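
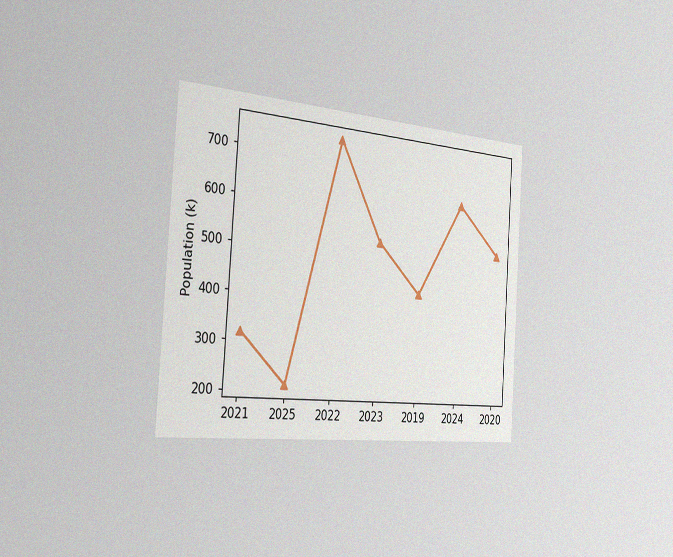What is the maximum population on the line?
742k

The chart is tilted about 4° clockwise and viewed slightly from the left, with some photo noise. The highest point is at 2022, and reading across to the y-axis gives 742k.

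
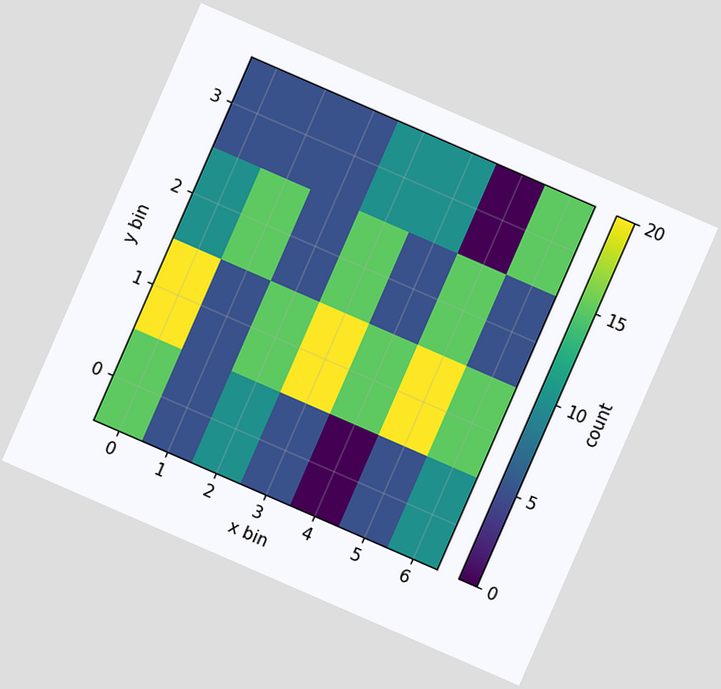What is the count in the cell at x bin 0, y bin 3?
The chart is tilted about 24° clockwise. Matching the cell (0, 3) against the colorbar gives 5.

5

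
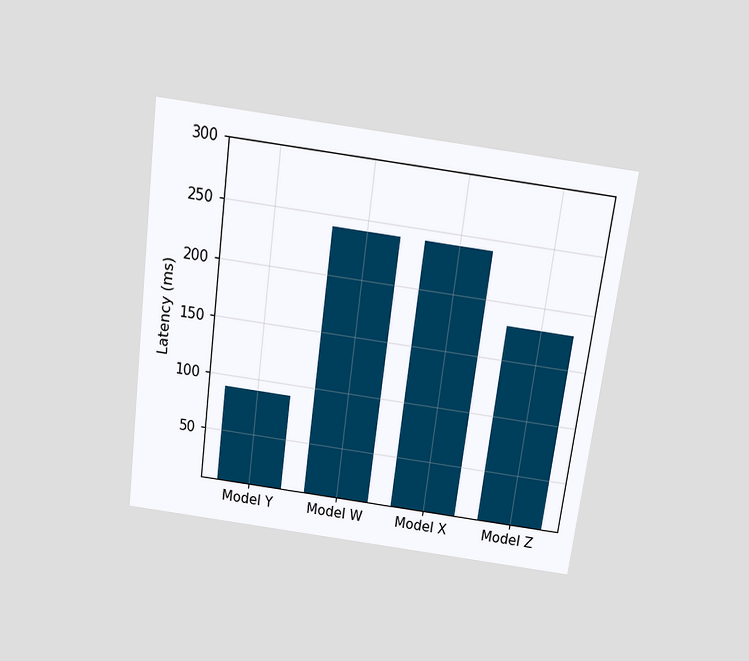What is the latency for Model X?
240ms

The chart is tilted about 8° clockwise and viewed slightly from above. Reading along the chart's y-axis, the Model X bar reaches 240ms.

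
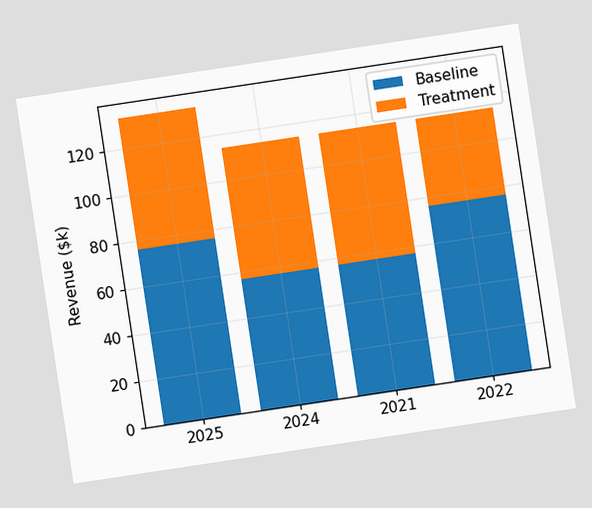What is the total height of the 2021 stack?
The chart is tilted about 9° counter-clockwise. The 2021 stack's top reaches $114k on the y-axis.

$114k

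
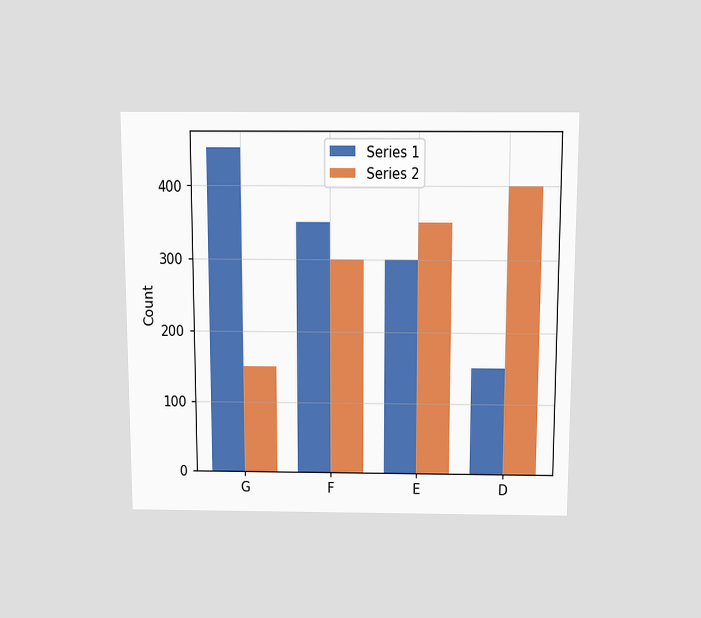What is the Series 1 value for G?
450

The chart is viewed slightly from above. The Series 1 bar at G reaches 450 on the y-axis.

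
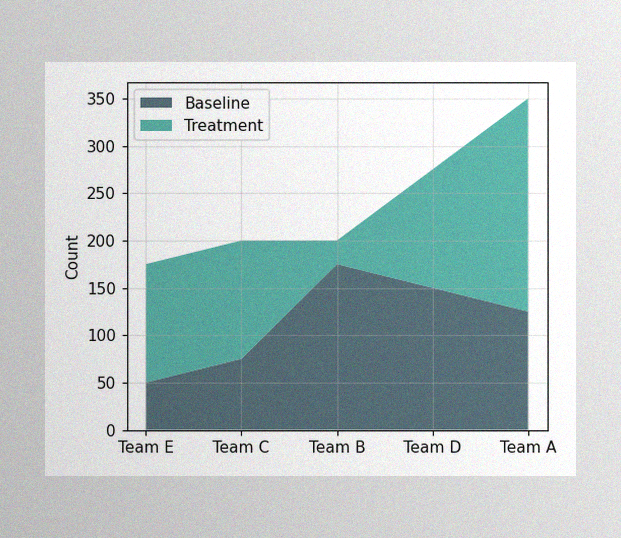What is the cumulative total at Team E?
The image has some photo noise and uneven lighting. The stacked total at Team E reaches 175.

175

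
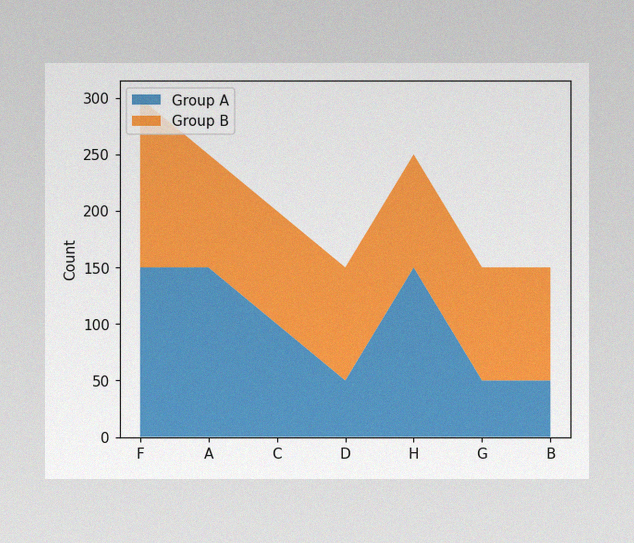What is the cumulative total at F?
The image has some photo noise and uneven lighting. The stacked total at F reaches 300.

300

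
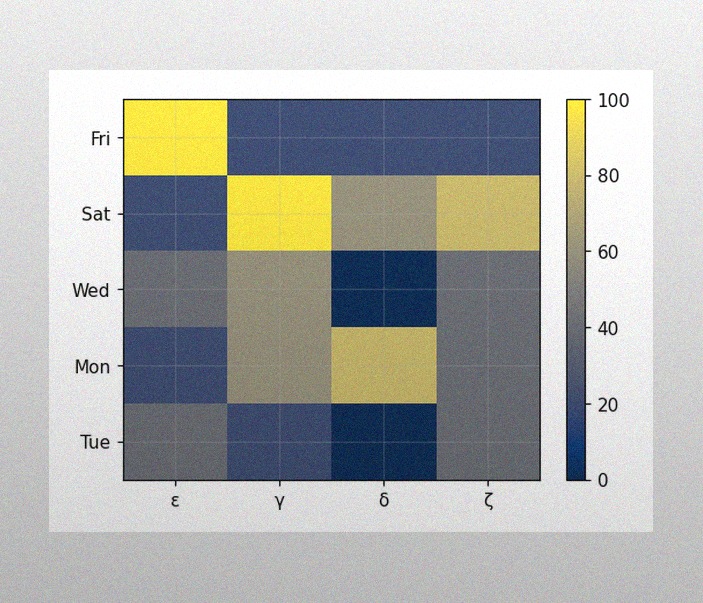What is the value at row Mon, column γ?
The image has some photo noise and uneven lighting. Matching cell (Mon, γ) against the colorbar gives 60.

60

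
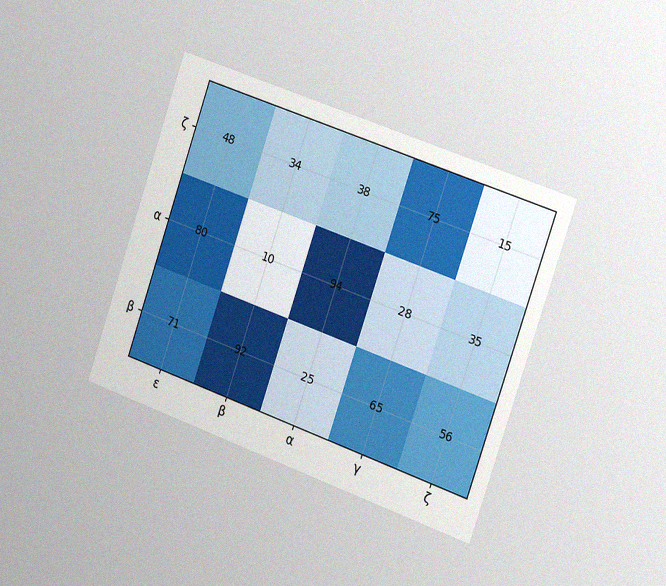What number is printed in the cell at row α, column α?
94

The chart is tilted about 19° clockwise and viewed slightly from the right, with some photo noise. The (α, α) cell reads 94.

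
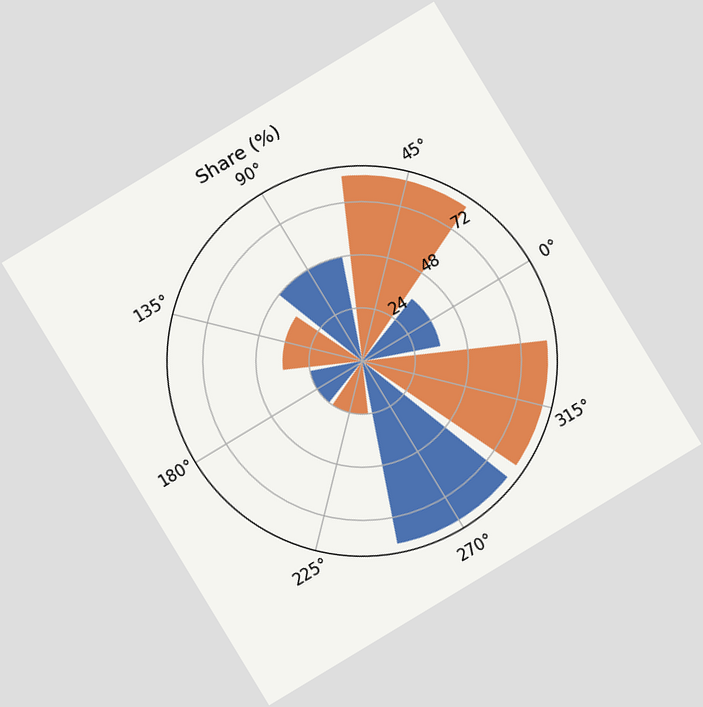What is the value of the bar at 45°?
84%

The chart is tilted about 31° counter-clockwise. The bar at 45° reaches 84% on the radial axis.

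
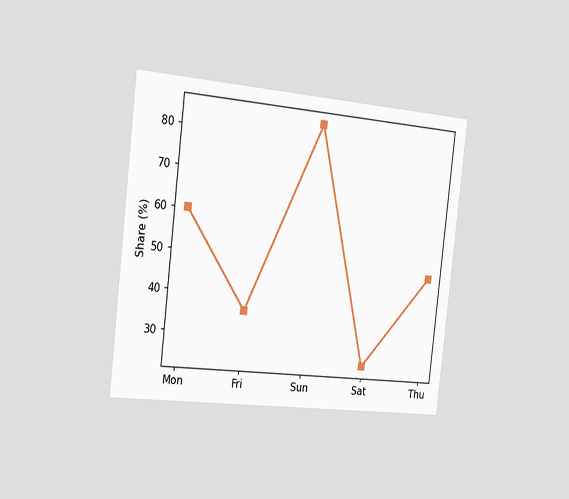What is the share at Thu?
48%

The chart is tilted about 6° clockwise and viewed slightly from the left. At Thu, the line is at 48%.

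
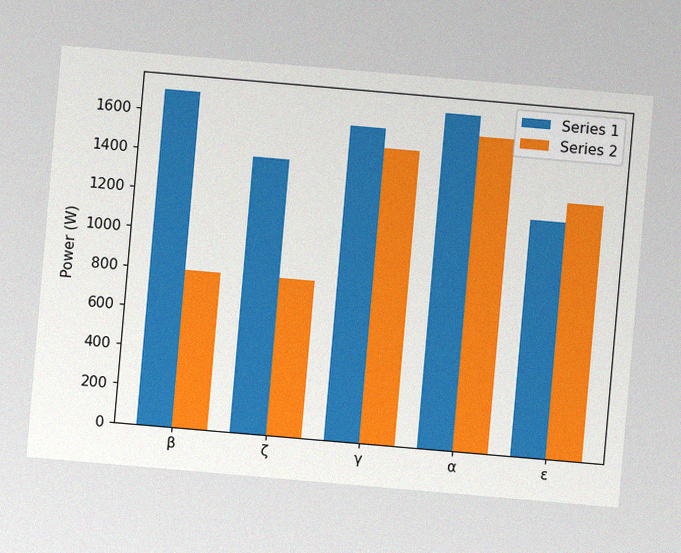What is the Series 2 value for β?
800W

The chart is tilted about 5° clockwise, with some photo noise. The Series 2 bar at β reaches 800W on the y-axis.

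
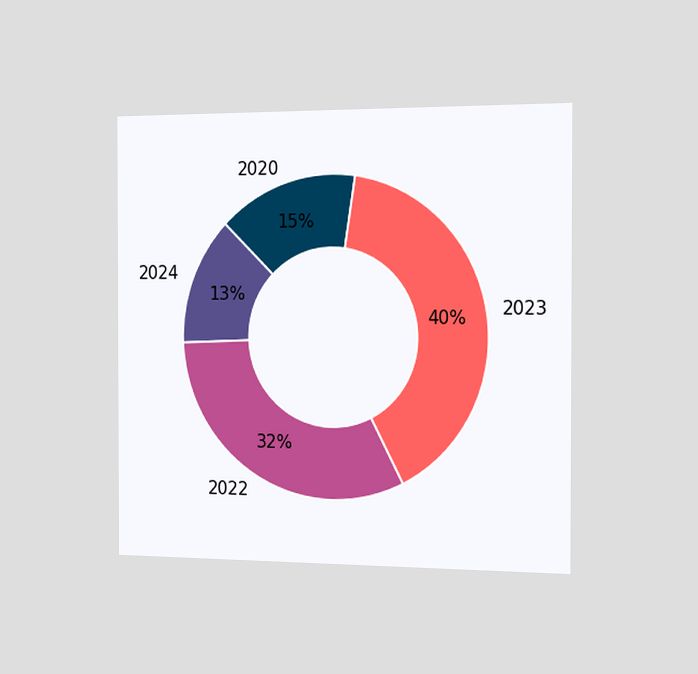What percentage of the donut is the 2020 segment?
15%

The chart is viewed slightly from the right. The 2020 segment takes up 15% of the ring.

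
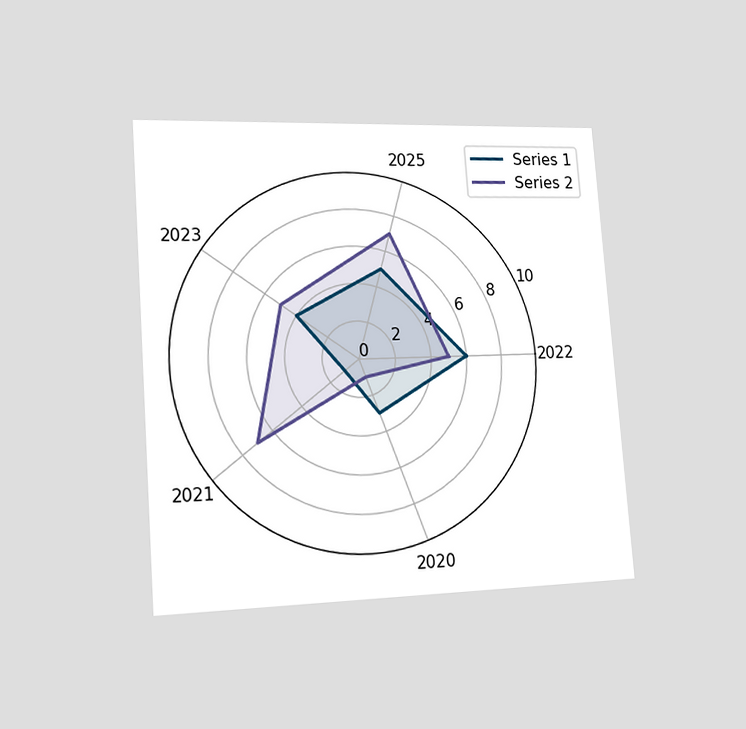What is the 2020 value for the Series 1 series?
The chart is tilted about 4° counter-clockwise and viewed slightly from the left. On the 2020 axis, Series 1 reaches 3.

3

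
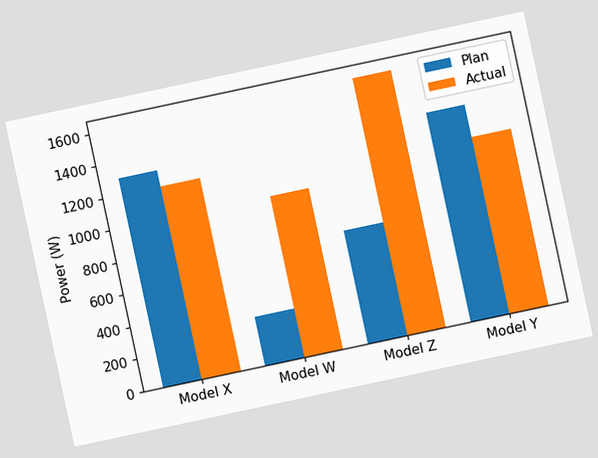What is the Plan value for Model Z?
The chart is tilted about 12° counter-clockwise. The Plan bar at Model Z reaches 700W on the y-axis.

700W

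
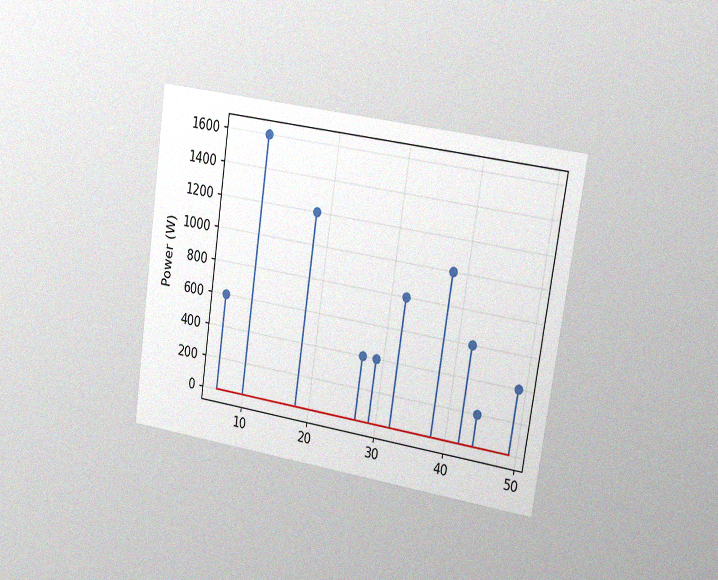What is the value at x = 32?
800W

The chart is tilted about 8° clockwise and viewed at a slight angle, with some photo noise. The stem at x=32 reaches 800W.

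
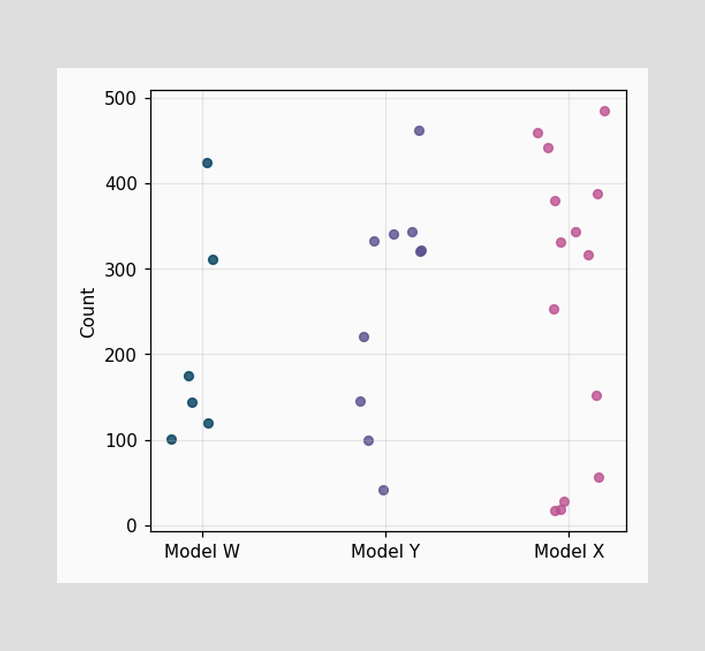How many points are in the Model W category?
Counting the markers in the Model W column gives 6.

6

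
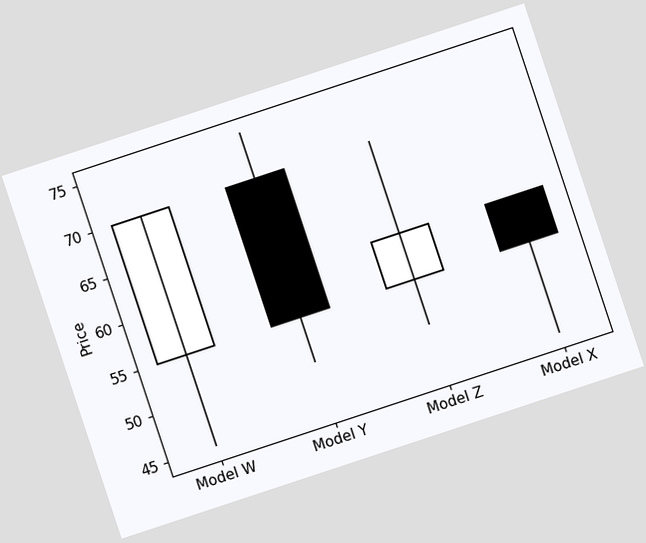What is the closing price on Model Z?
The chart is tilted about 18° counter-clockwise. The Model Z candle closes at 60.

60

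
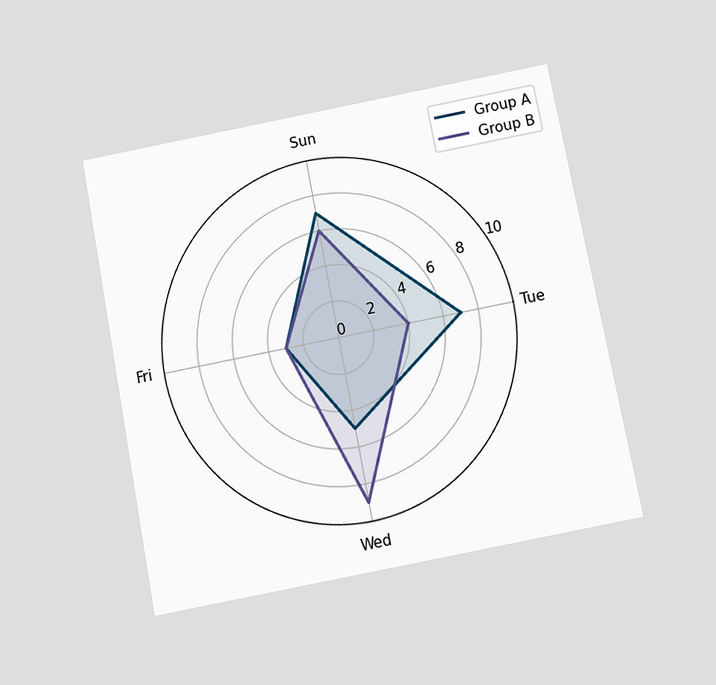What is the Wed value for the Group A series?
5

The chart is tilted about 11° counter-clockwise and viewed slightly from below. On the Wed axis, Group A reaches 5.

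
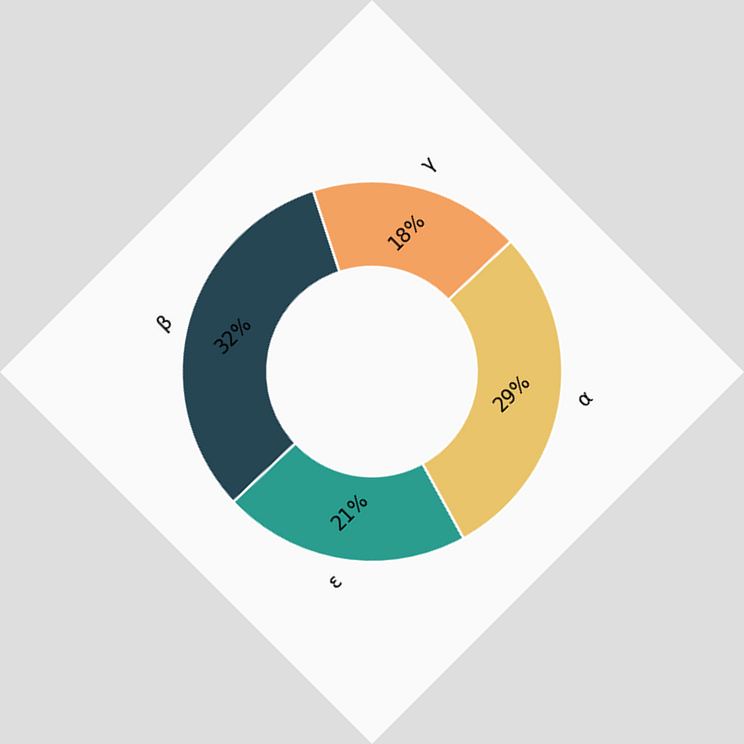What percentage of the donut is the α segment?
29%

The chart is tilted about 45° counter-clockwise. The α segment takes up 29% of the ring.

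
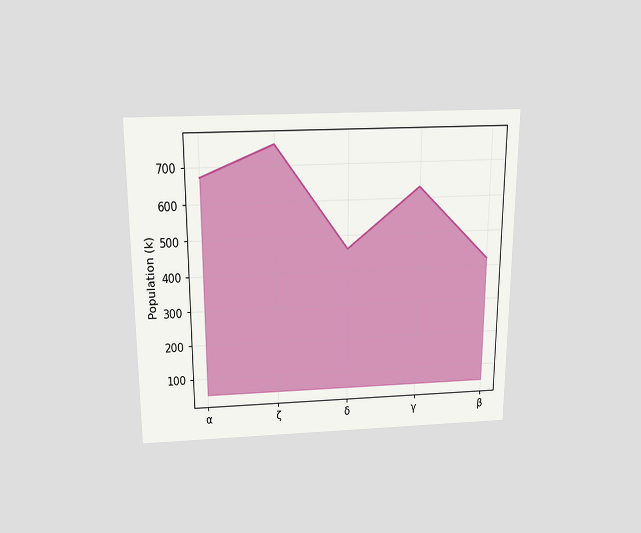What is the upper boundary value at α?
The chart is viewed slightly from above. At α the upper boundary is at 672k.

672k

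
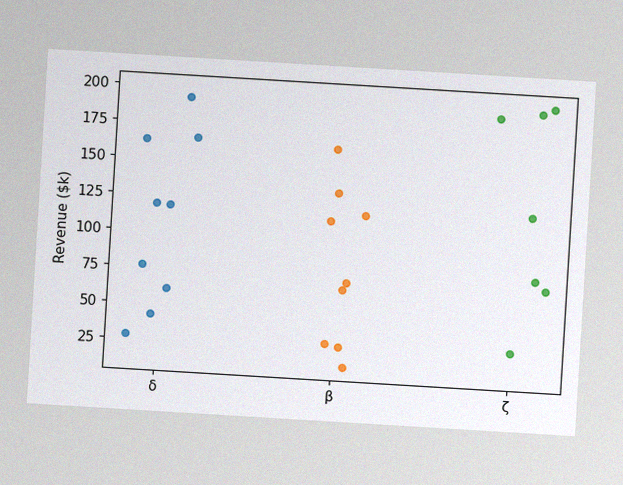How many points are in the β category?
9

The chart is tilted about 3° clockwise, with some photo noise. Counting the markers in the β column gives 9.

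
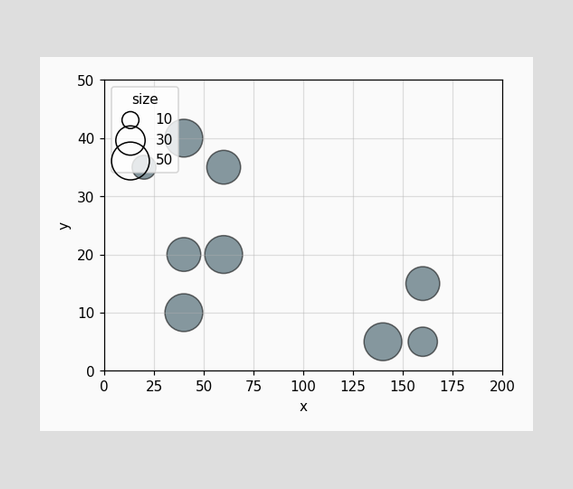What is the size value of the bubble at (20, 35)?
Matching the bubble at (20, 35) against the size legend gives 20.

20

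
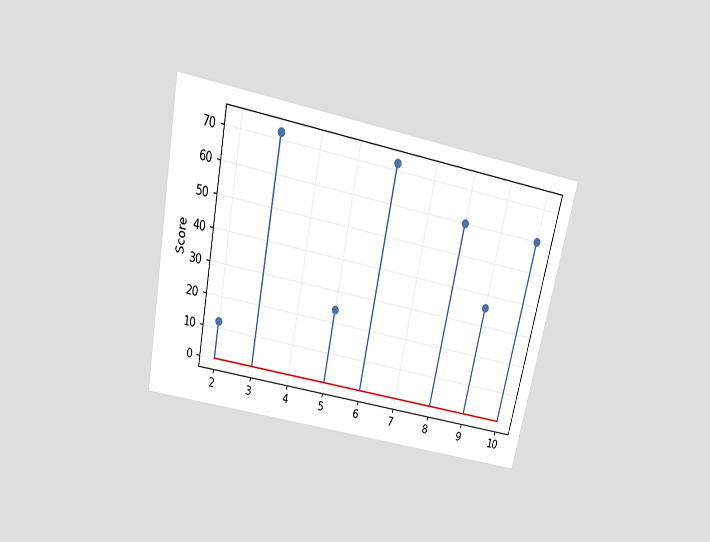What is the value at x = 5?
The chart is tilted about 12° clockwise and viewed slightly from above. The stem at x=5 reaches 24.

24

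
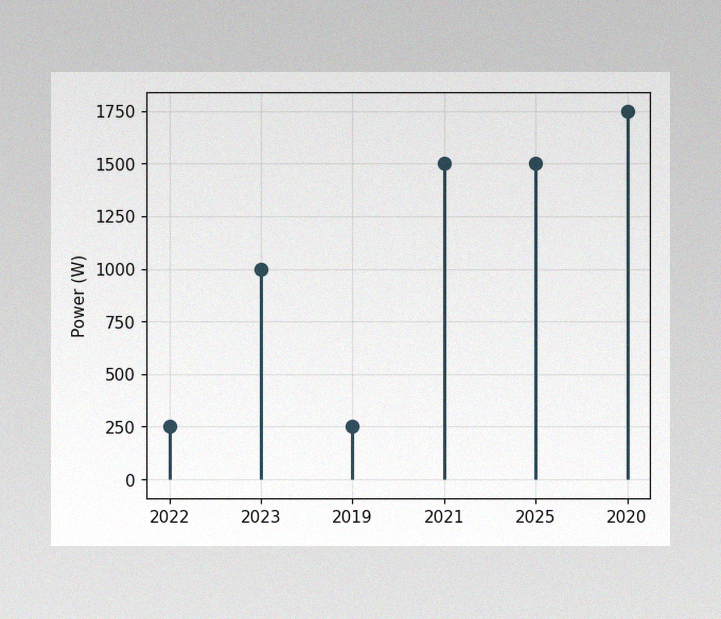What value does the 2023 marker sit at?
1000W

The image has some photo noise and uneven lighting. The 2023 marker sits at 1000W.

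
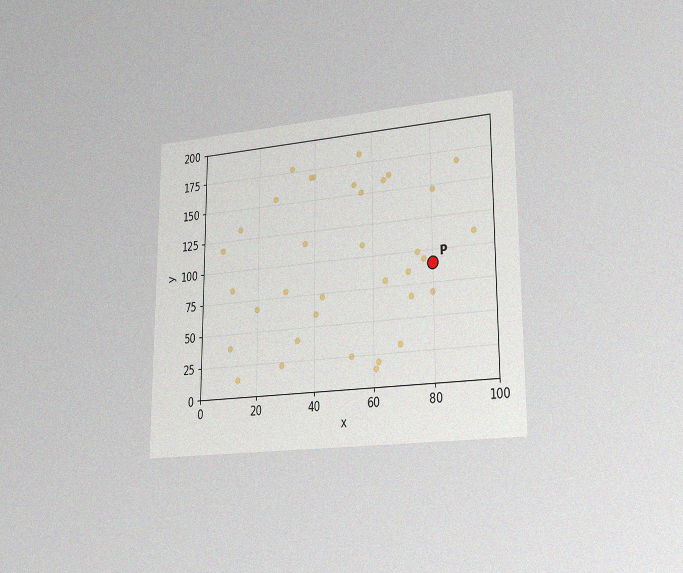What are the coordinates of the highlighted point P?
The chart is viewed slightly from the right, with some photo noise. Following the gridlines from P to each axis, P sits at (80, 90).

(80, 90)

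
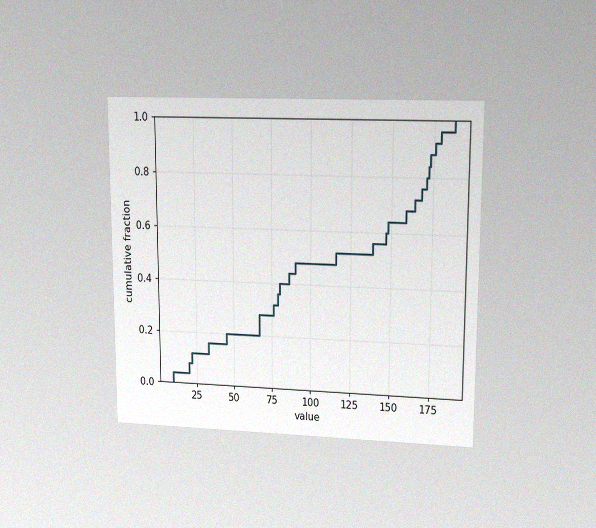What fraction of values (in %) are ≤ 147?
60%

The chart is viewed at a slight angle, with some photo noise. At x=147 the ECDF step is at 60%.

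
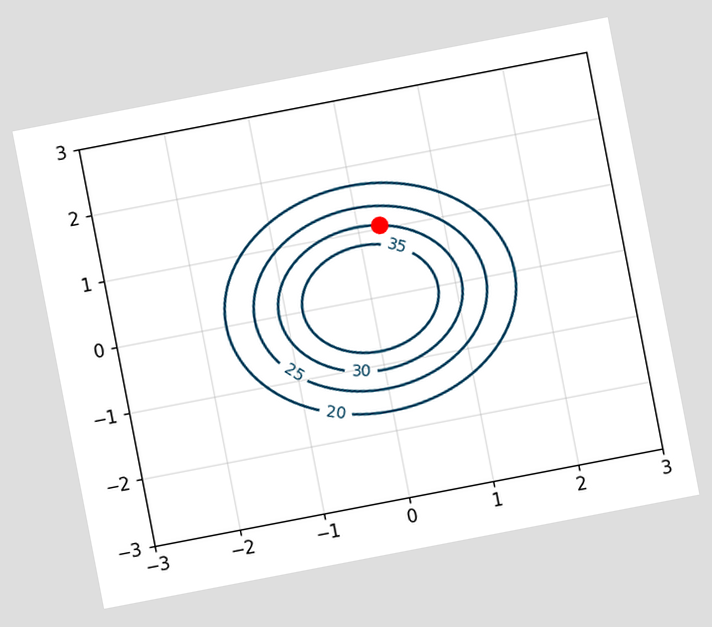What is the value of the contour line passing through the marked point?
The chart is tilted about 11° counter-clockwise. The marked point sits on the contour labelled 30.

30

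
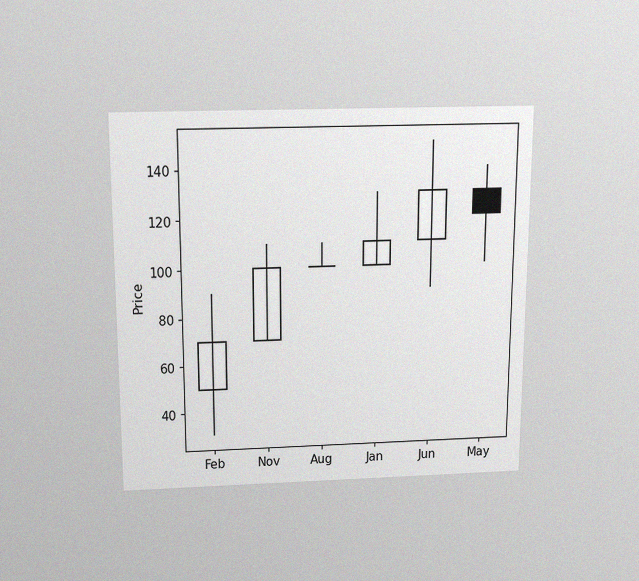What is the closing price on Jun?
The chart is viewed slightly from above, with some photo noise. The Jun candle closes at 130.

130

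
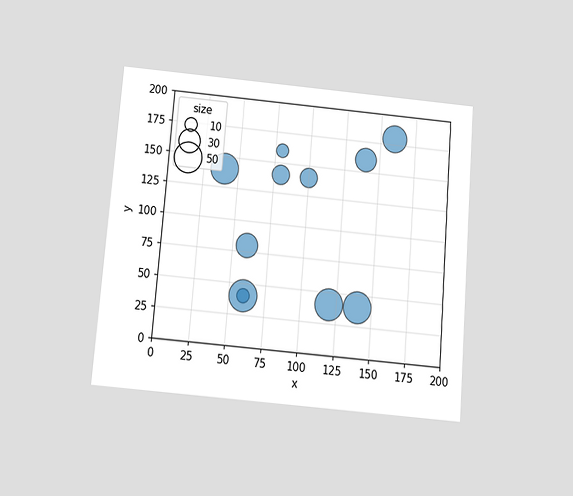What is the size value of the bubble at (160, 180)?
The chart is tilted about 5° clockwise and viewed slightly from below. Matching the bubble at (160, 180) against the size legend gives 40.

40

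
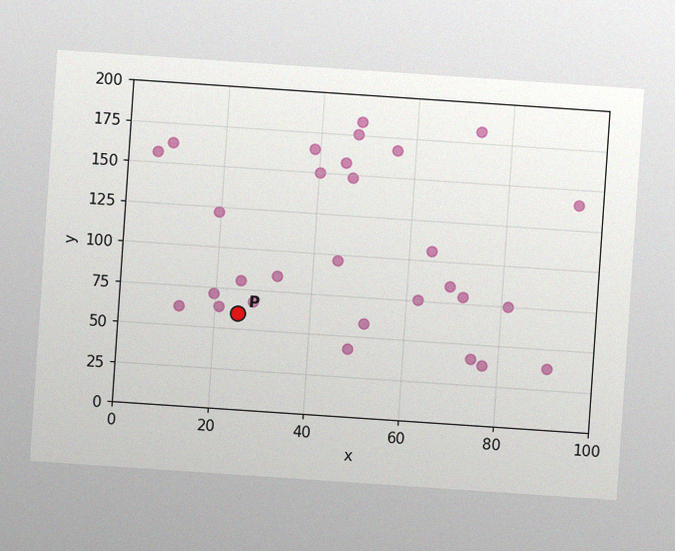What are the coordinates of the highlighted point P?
(25, 60)

The chart is tilted about 4° clockwise, with some photo noise. Following the gridlines from P to each axis, P sits at (25, 60).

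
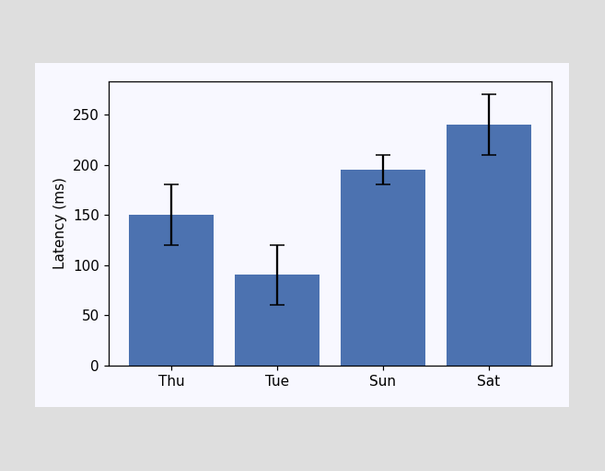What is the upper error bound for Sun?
210ms

The Sun bar's upper whisker reaches 210ms.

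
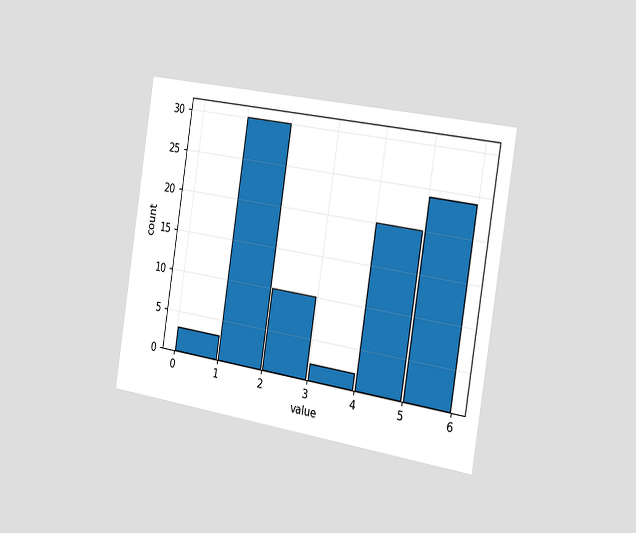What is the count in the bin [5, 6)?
24

The chart is tilted about 9° clockwise and viewed slightly from the right. The [5, 6) bin has height 24.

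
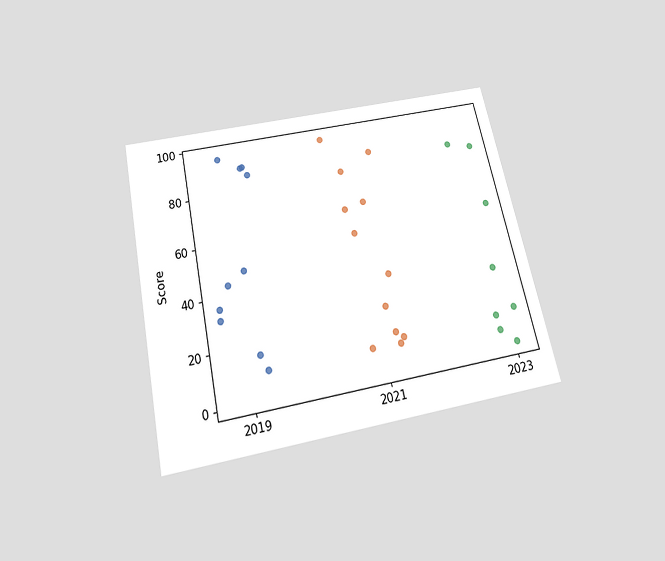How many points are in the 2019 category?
10

The chart is tilted about 12° counter-clockwise and viewed slightly from below. Counting the markers in the 2019 column gives 10.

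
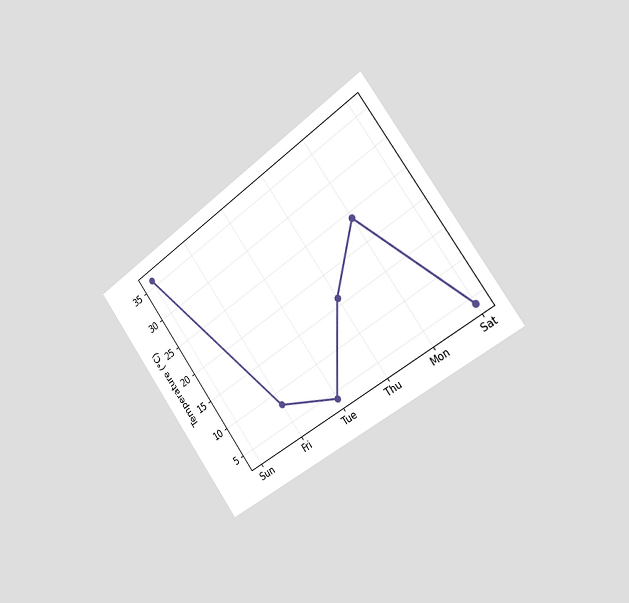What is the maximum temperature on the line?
The chart is tilted about 36° counter-clockwise and viewed slightly from the right. The highest point is at Sun, and reading across to the y-axis gives 36°C.

36°C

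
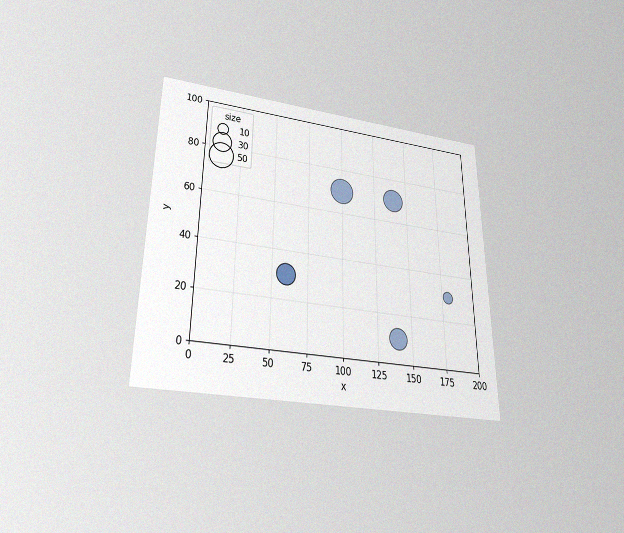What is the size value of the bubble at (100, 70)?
The chart is viewed slightly from below, with some photo noise. Matching the bubble at (100, 70) against the size legend gives 50.

50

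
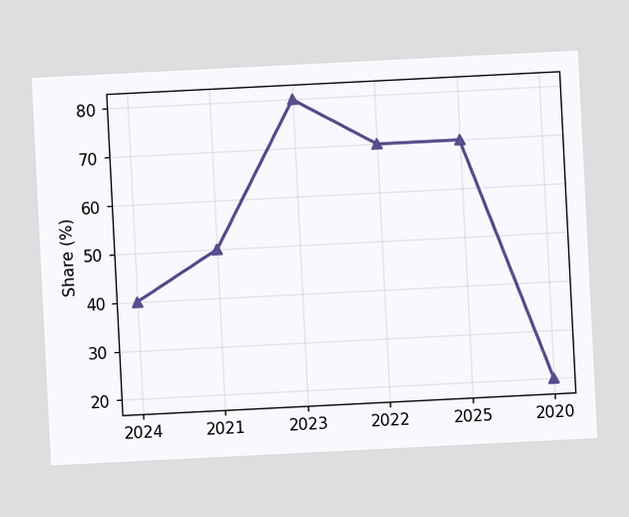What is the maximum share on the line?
80%

The chart is tilted about 3° counter-clockwise. The highest point is at 2023, and reading across to the y-axis gives 80%.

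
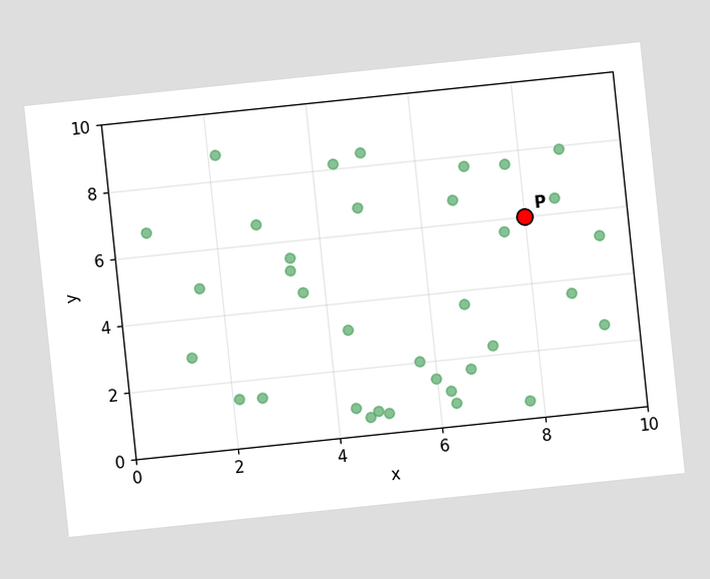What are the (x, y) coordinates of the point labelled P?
(8, 6)

The chart is tilted about 6° counter-clockwise. Following the gridlines from P to each axis, P sits at (8, 6).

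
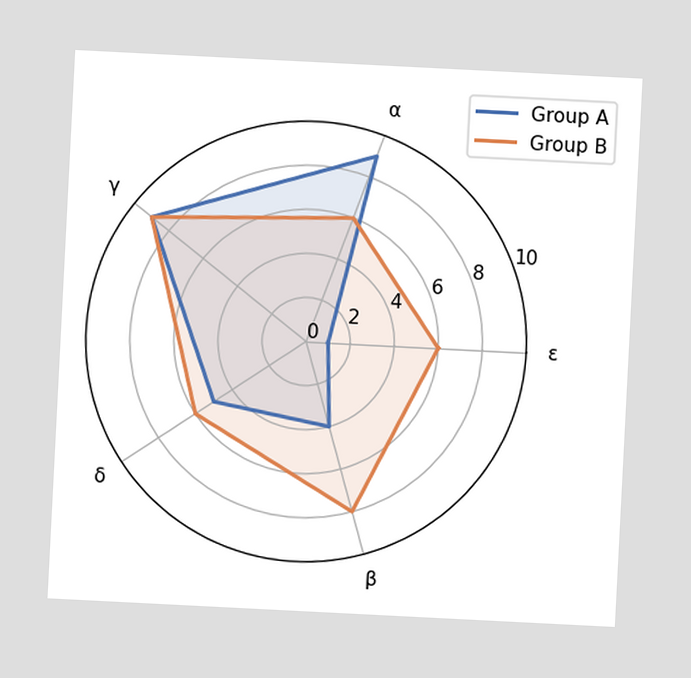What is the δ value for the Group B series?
6

The chart is tilted about 3° clockwise. On the δ axis, Group B reaches 6.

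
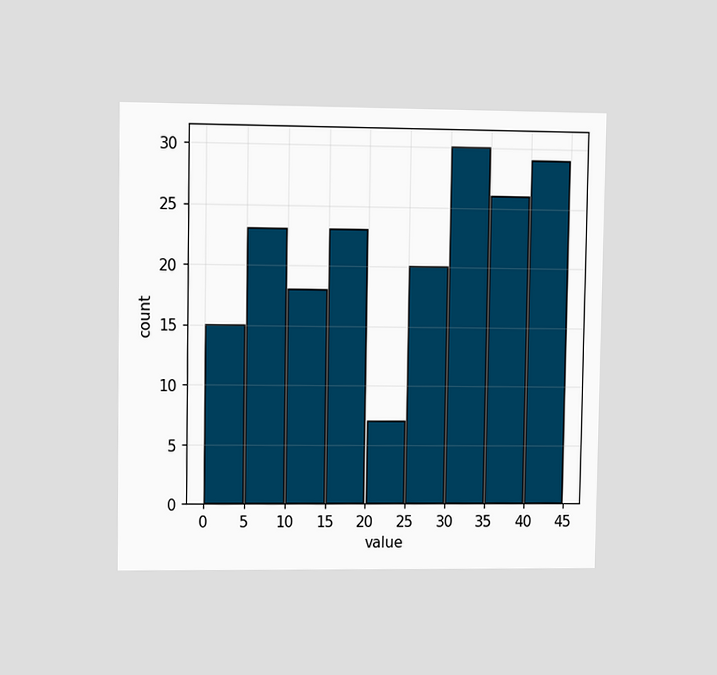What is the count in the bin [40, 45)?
29

The chart is viewed at a slight angle. The [40, 45) bin has height 29.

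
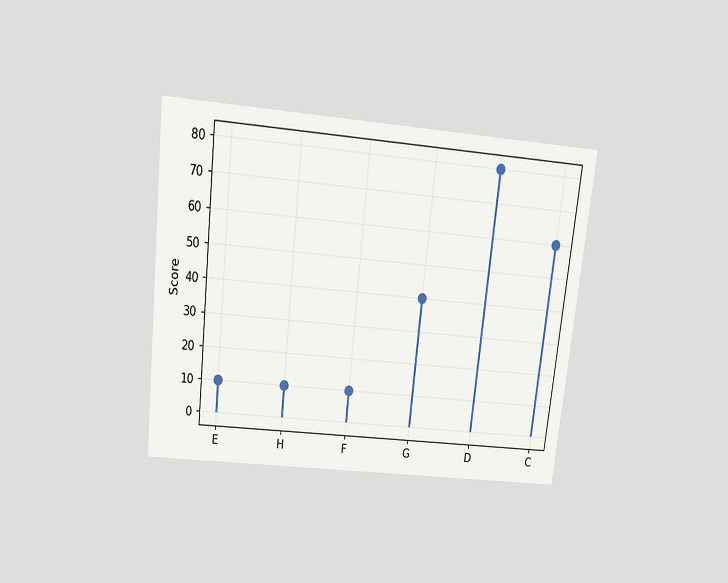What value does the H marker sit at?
10

The chart is tilted about 6° clockwise and viewed slightly from above. The H marker sits at 10.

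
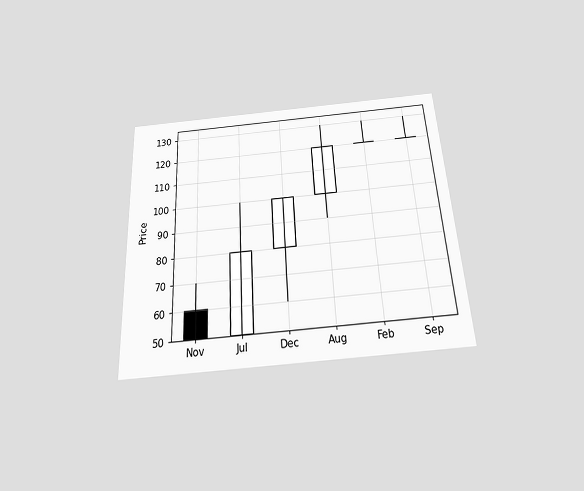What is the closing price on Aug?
The chart is tilted about 3° counter-clockwise and viewed slightly from below. The Aug candle closes at 120.

120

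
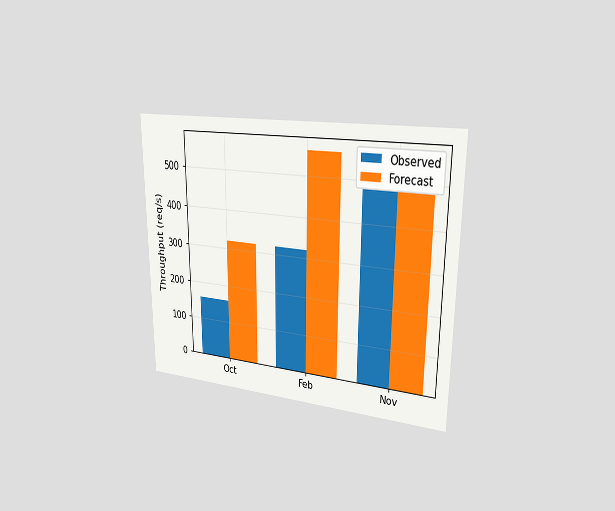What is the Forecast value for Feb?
560req/s

The chart is viewed slightly from the right. The Forecast bar at Feb reaches 560req/s on the y-axis.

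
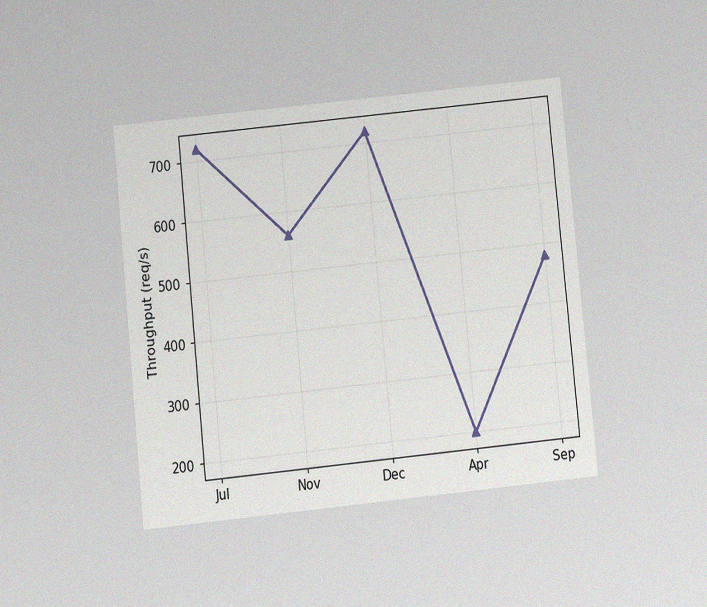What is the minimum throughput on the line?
200req/s

The chart is tilted about 6° counter-clockwise and viewed slightly from below, with some photo noise. The lowest point is at Apr, and reading across to the y-axis gives 200req/s.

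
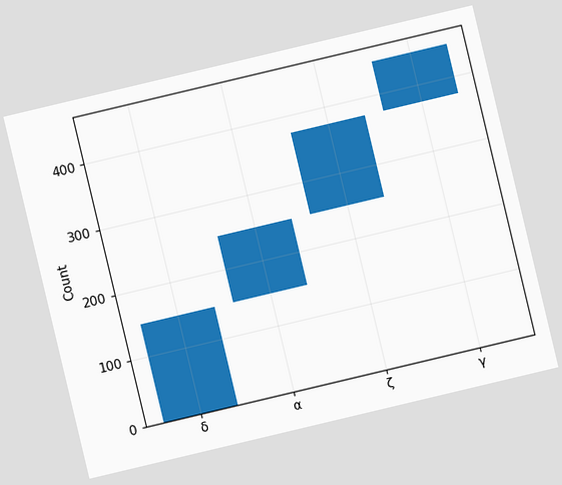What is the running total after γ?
450

The chart is tilted about 13° counter-clockwise. After γ the running total reaches 450.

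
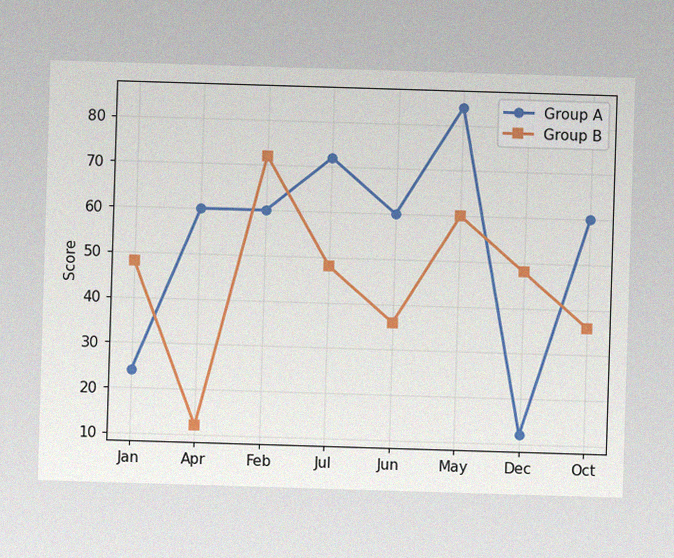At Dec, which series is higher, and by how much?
The image has some photo noise and uneven lighting. At Dec, Group B sits above the other line by 36.

Group B, by 36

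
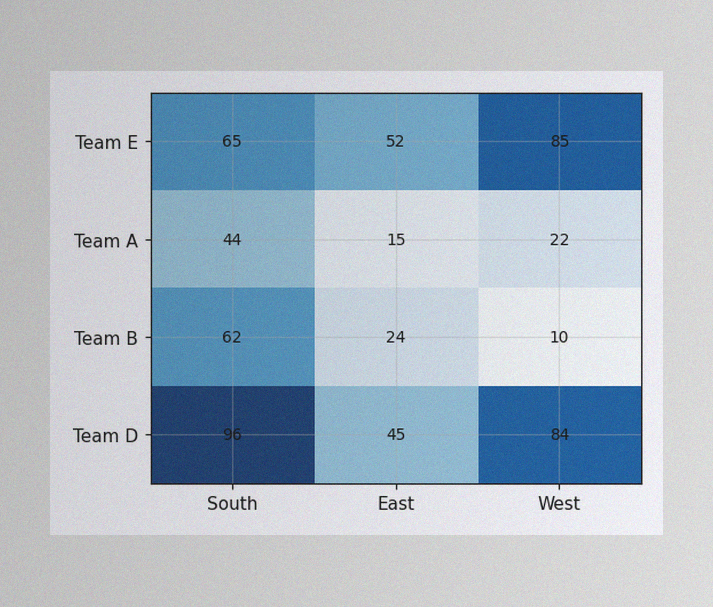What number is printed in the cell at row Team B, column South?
62

The image has some photo noise and uneven lighting. The (Team B, South) cell reads 62.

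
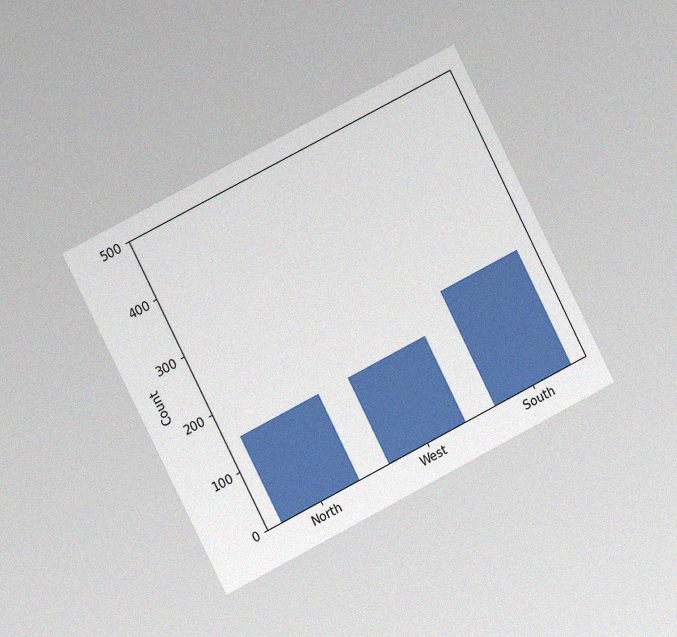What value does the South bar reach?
200

The chart is tilted about 27° counter-clockwise and viewed slightly from the left, with some photo noise. Reading along the chart's y-axis, the South bar reaches 200.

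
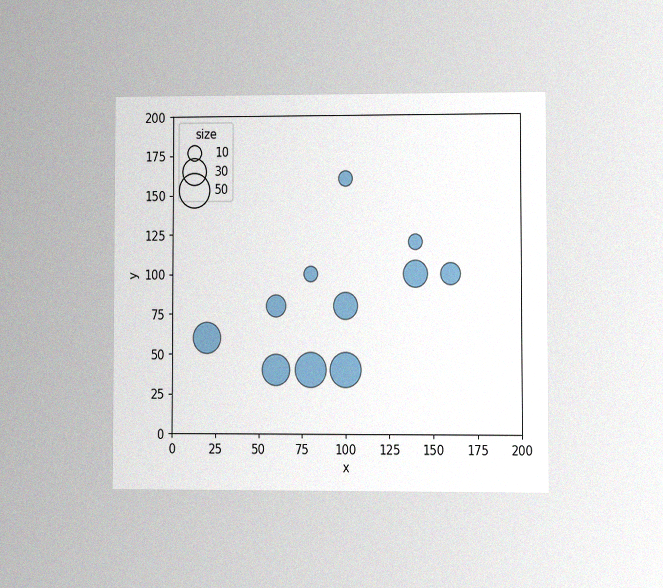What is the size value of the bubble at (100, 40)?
The chart is viewed at a slight angle, with some photo noise. Matching the bubble at (100, 40) against the size legend gives 50.

50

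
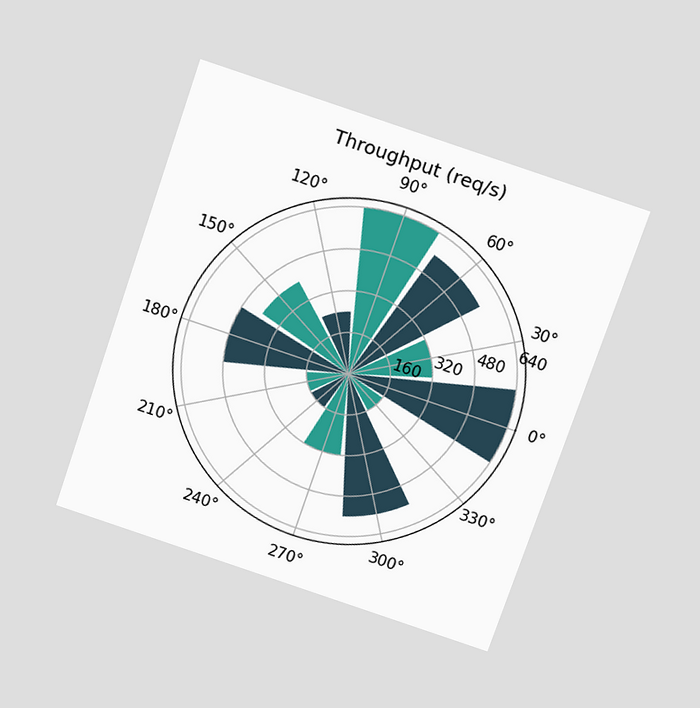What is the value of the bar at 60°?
The chart is tilted about 19° clockwise and viewed slightly from above. The bar at 60° reaches 560req/s on the radial axis.

560req/s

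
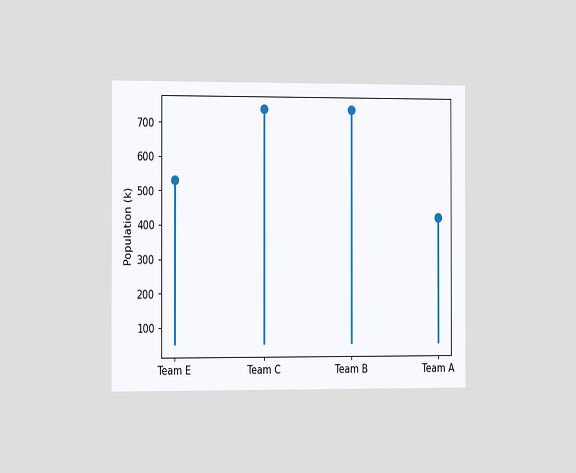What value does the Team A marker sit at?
424k

The chart is viewed slightly from the left. The Team A marker sits at 424k.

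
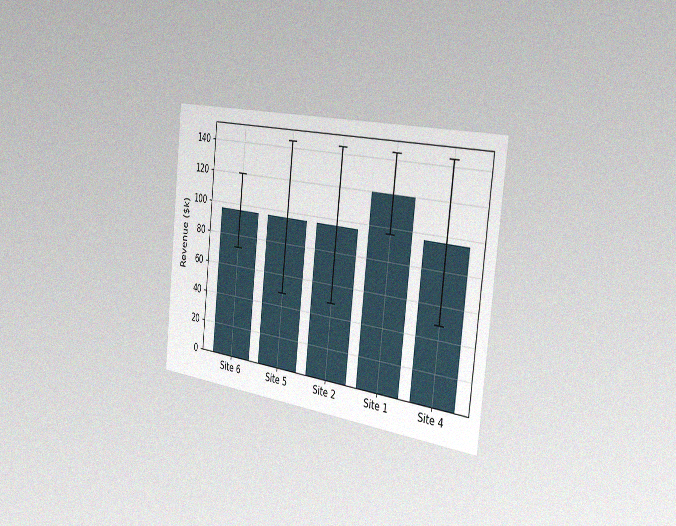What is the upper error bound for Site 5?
The chart is tilted about 6° clockwise and viewed slightly from the right, with some photo noise. The Site 5 bar's upper whisker reaches $144k.

$144k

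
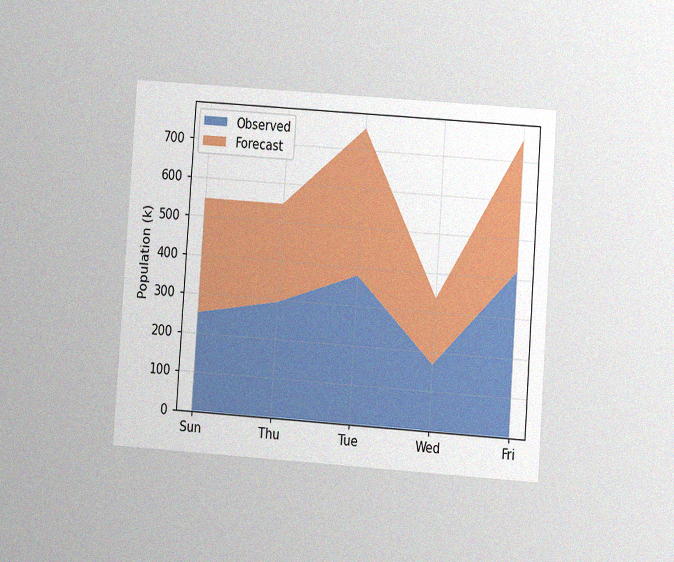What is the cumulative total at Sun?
The chart is tilted about 4° clockwise and viewed at a slight angle, with some photo noise. The stacked total at Sun reaches 546k.

546k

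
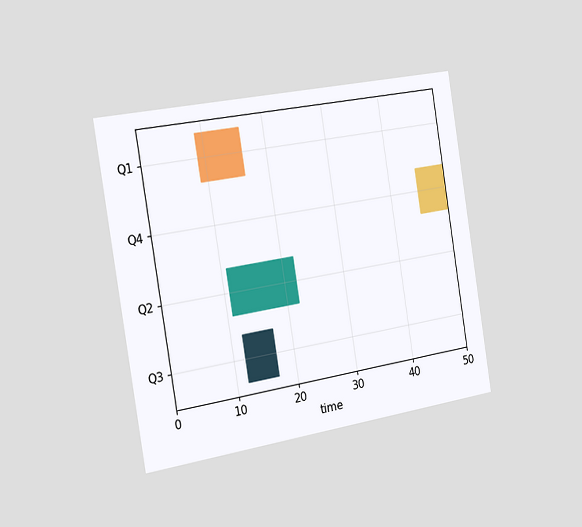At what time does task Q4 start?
The chart is tilted about 9° counter-clockwise and viewed slightly from the left. The Q4 bar begins at t=45.

45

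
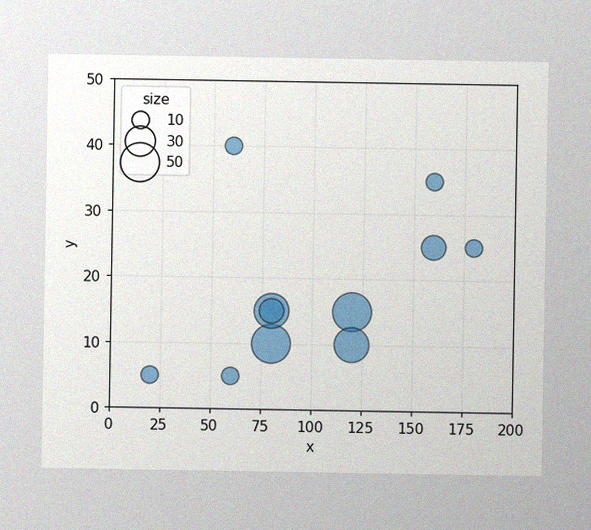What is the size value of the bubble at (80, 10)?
The image has some photo noise and uneven lighting. Matching the bubble at (80, 10) against the size legend gives 50.

50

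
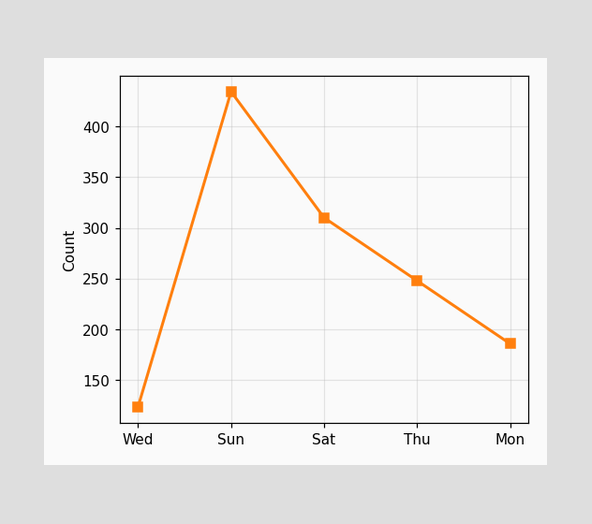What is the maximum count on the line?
434

The highest point is at Sun, and reading across to the y-axis gives 434.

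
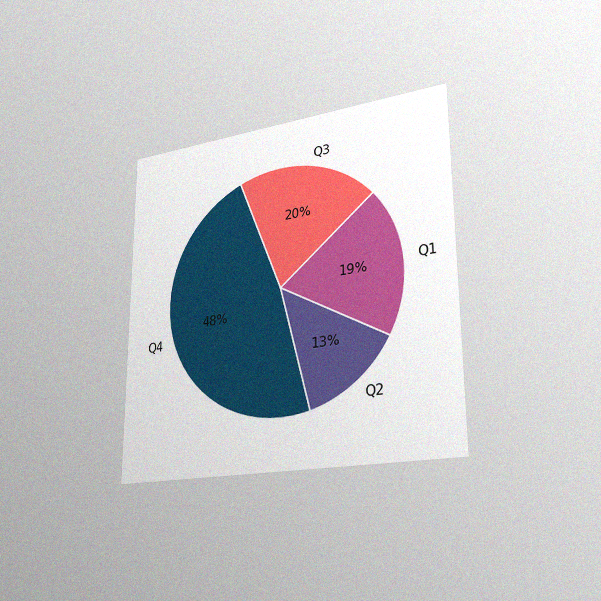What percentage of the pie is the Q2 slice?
13%

The chart is viewed slightly from the right, with some photo noise. The Q2 slice takes up 13% of the pie.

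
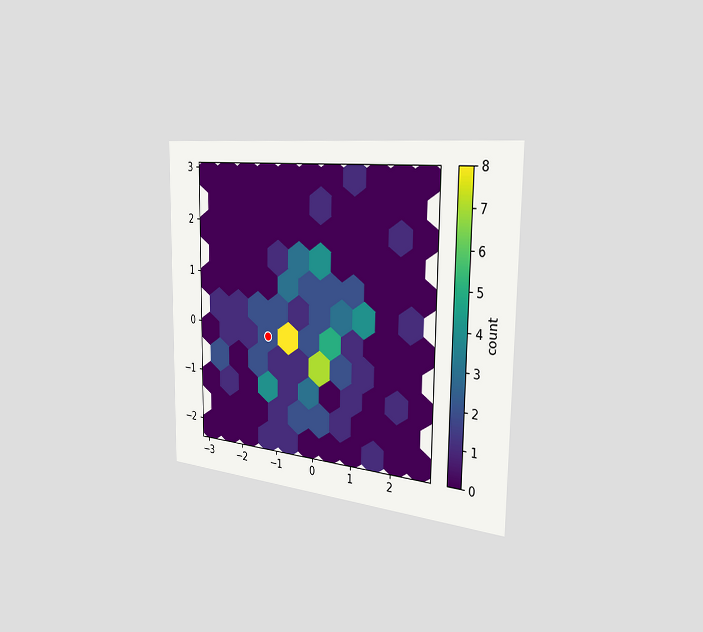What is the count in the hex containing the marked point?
2

The chart is viewed slightly from the right. The marked hex reads 2 on the colorbar.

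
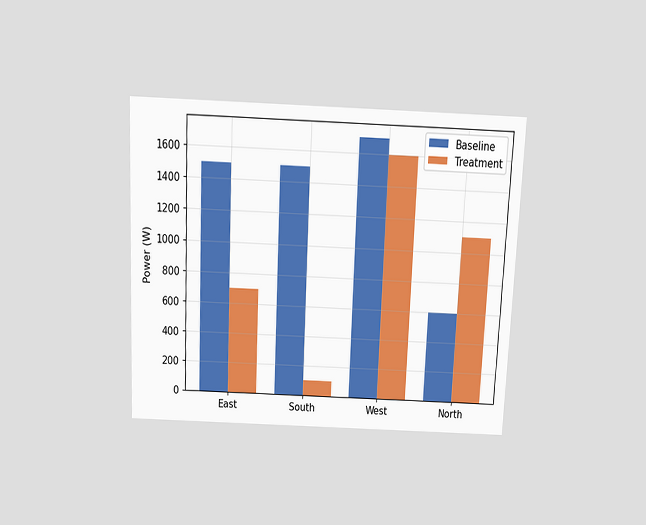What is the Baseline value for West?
1700W

The chart is tilted about 2° clockwise and viewed slightly from above. The Baseline bar at West reaches 1700W on the y-axis.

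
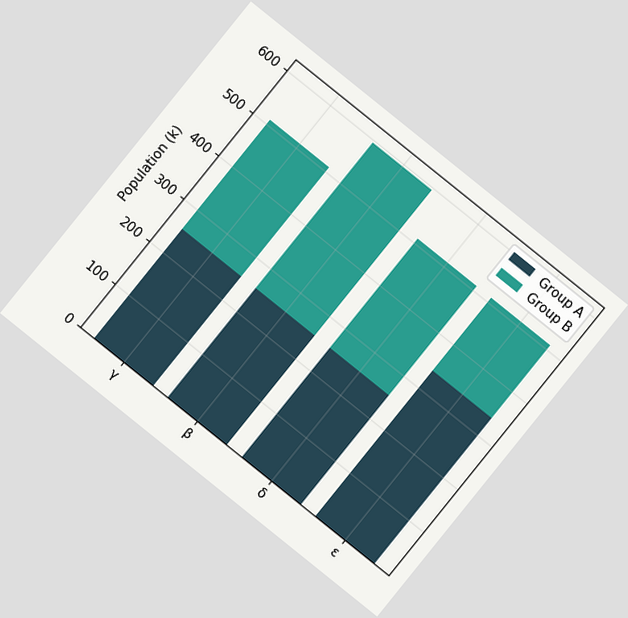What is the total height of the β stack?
The chart is tilted about 39° clockwise. The β stack's top reaches 595k on the y-axis.

595k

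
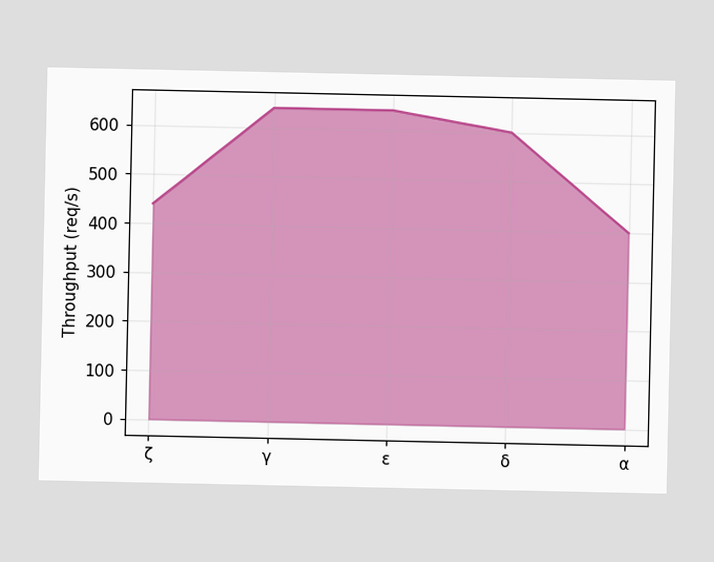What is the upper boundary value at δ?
600req/s

At δ the upper boundary is at 600req/s.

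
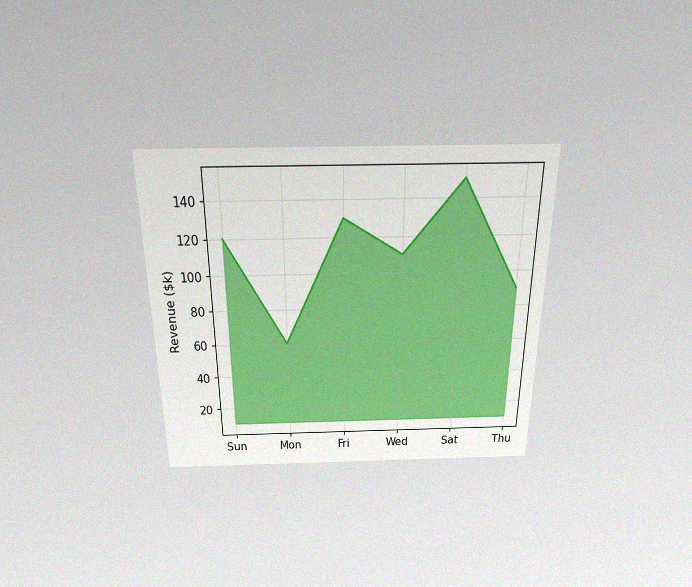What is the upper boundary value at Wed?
The chart is viewed slightly from above, with some photo noise. At Wed the upper boundary is at $110k.

$110k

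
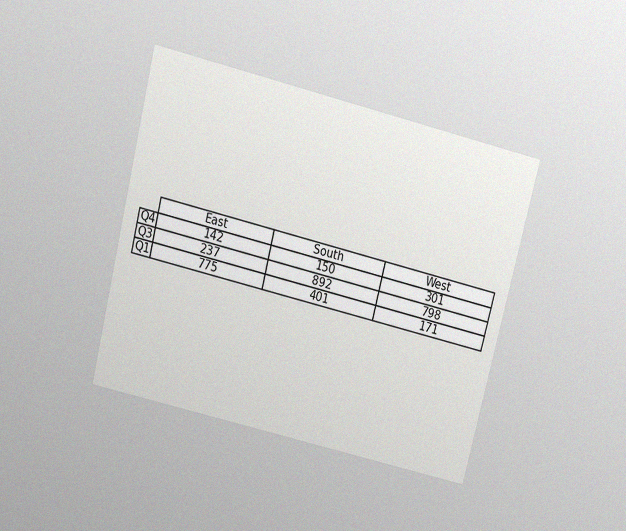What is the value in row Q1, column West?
The chart is tilted about 14° clockwise and viewed slightly from above, with some photo noise. The (Q1, West) cell reads 171.

171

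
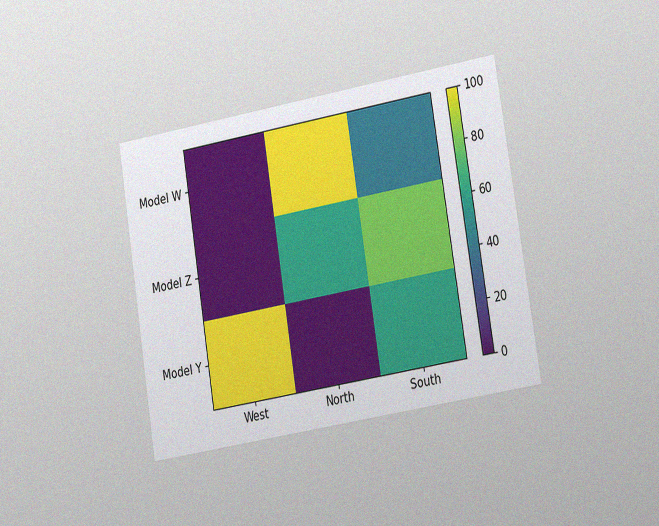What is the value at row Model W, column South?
The chart is tilted about 9° counter-clockwise and viewed slightly from the right, with some photo noise. Matching cell (Model W, South) against the colorbar gives 40.

40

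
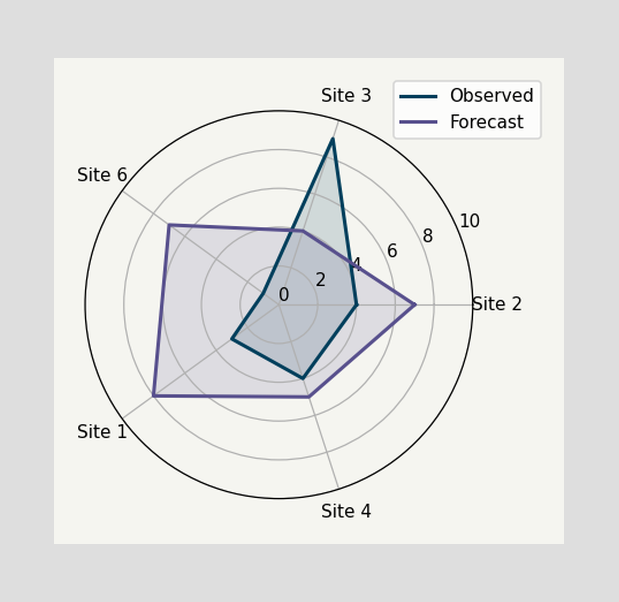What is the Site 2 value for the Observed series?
On the Site 2 axis, Observed reaches 4.

4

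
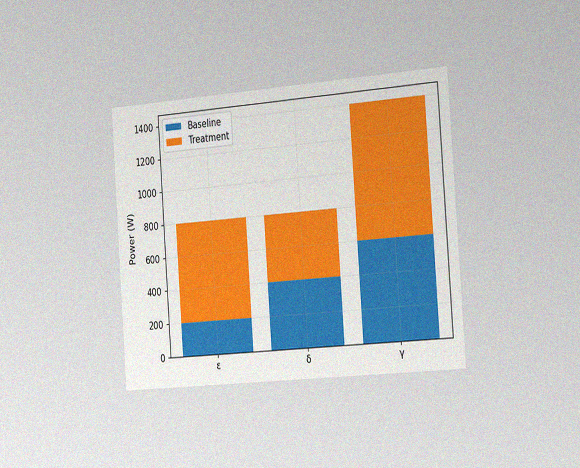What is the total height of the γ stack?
The chart is tilted about 4° counter-clockwise and viewed slightly from the right, with some photo noise. The γ stack's top reaches 1400W on the y-axis.

1400W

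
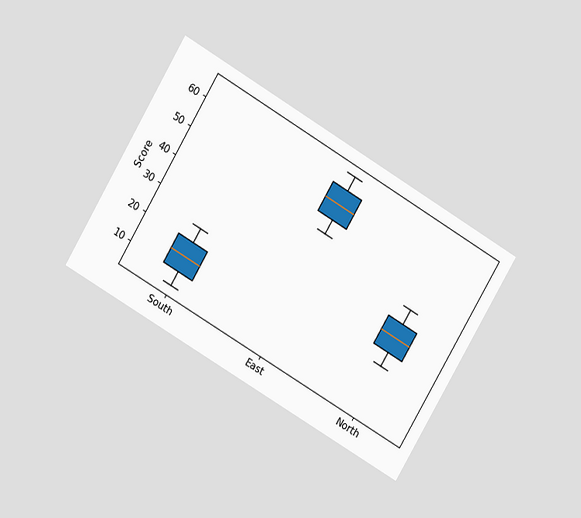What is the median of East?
55

The chart is tilted about 31° clockwise and viewed slightly from above. The median line in the East box sits at 55.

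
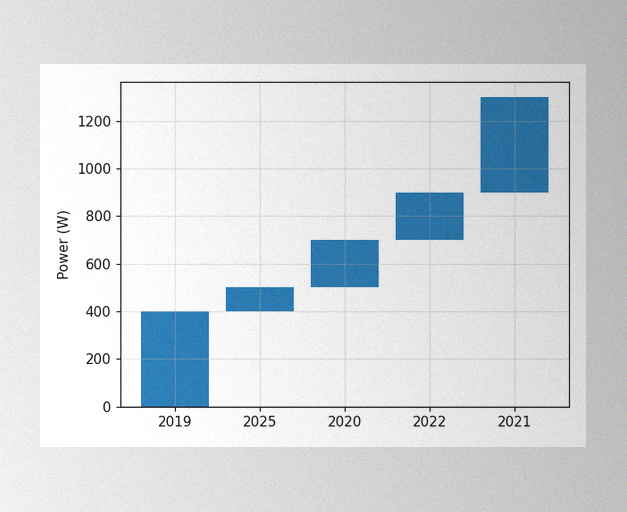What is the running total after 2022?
900W

The image has some photo noise and uneven lighting. After 2022 the running total reaches 900W.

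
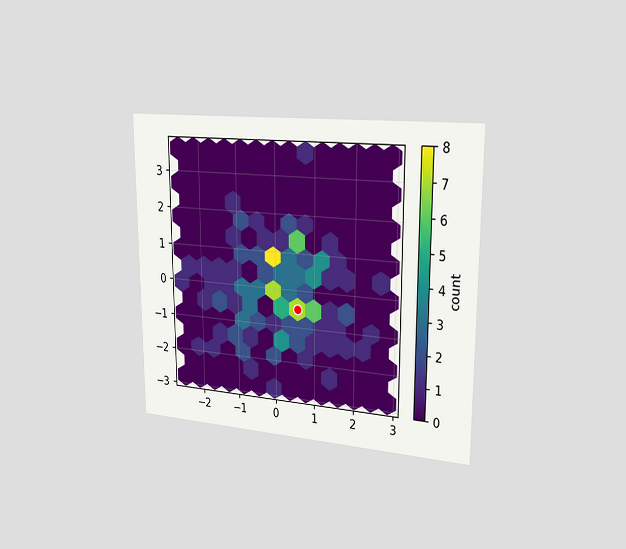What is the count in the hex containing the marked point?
7

The chart is viewed slightly from the right. The marked hex reads 7 on the colorbar.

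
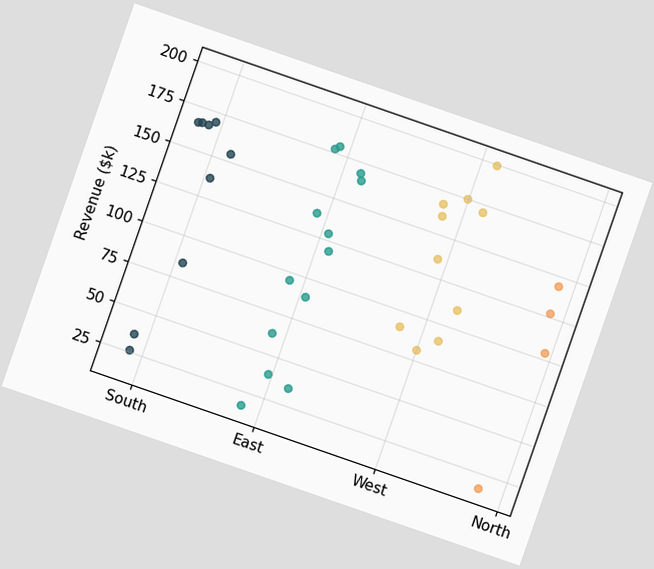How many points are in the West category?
10

The chart is tilted about 19° clockwise. Counting the markers in the West column gives 10.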